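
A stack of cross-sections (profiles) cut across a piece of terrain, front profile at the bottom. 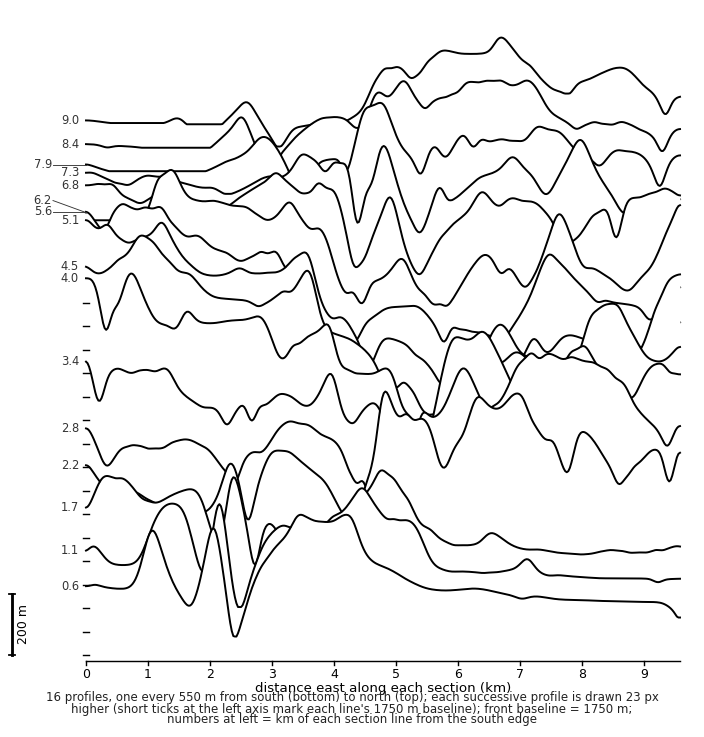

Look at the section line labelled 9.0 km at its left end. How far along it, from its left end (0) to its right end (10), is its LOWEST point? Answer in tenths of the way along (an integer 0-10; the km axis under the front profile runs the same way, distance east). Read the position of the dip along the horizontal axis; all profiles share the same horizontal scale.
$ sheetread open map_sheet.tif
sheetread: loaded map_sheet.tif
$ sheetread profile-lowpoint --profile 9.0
3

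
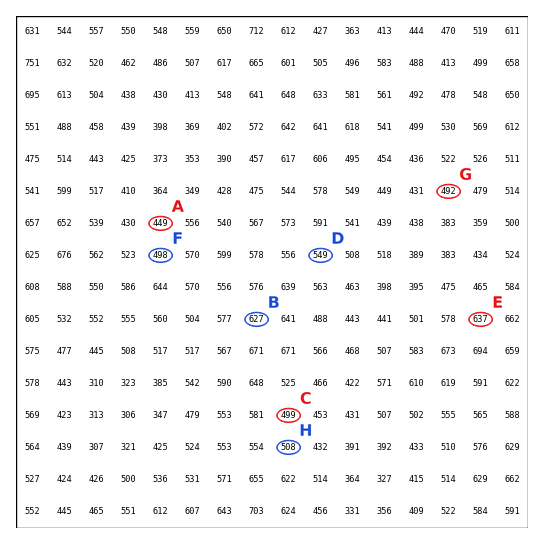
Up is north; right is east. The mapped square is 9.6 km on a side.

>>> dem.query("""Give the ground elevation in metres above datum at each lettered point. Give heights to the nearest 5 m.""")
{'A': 450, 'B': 625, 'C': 500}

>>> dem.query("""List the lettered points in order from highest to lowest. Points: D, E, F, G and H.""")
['E', 'D', 'H', 'F', 'G']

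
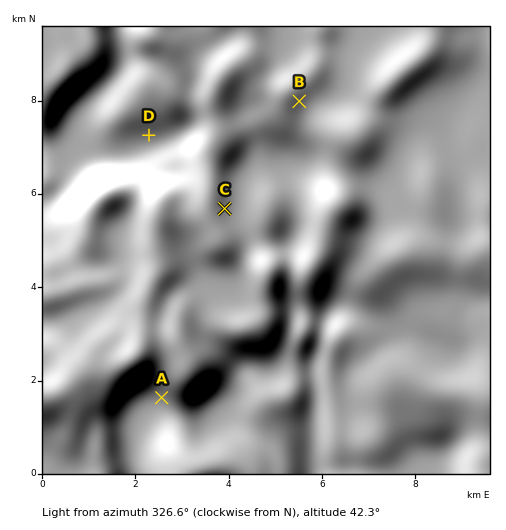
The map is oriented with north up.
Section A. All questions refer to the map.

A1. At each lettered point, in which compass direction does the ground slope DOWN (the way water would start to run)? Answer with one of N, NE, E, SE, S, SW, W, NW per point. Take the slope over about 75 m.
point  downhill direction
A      SW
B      E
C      E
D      S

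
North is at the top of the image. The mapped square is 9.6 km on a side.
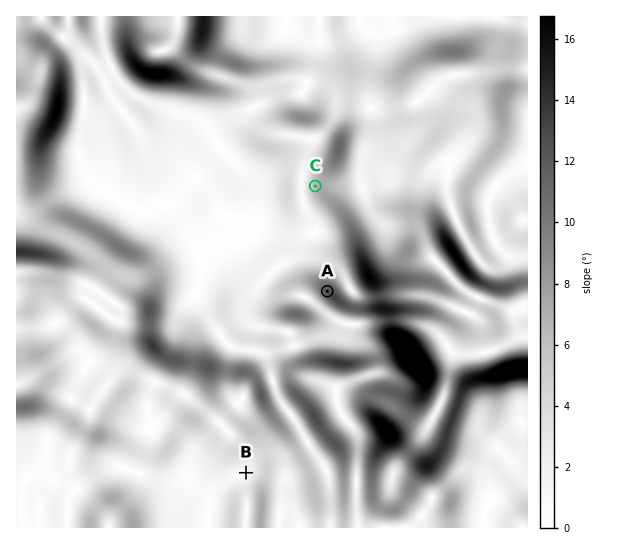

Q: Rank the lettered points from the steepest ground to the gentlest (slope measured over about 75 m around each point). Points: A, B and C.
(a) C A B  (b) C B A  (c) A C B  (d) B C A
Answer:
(c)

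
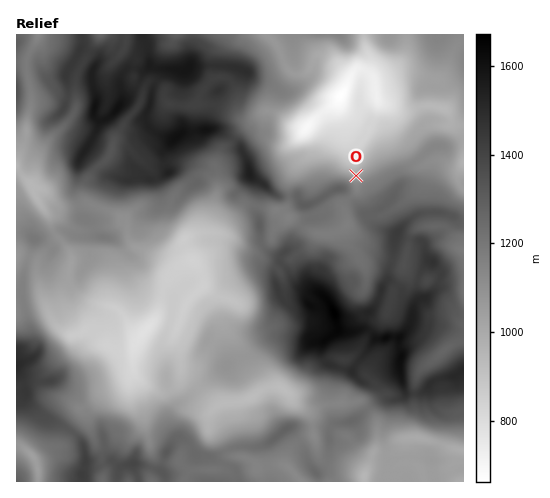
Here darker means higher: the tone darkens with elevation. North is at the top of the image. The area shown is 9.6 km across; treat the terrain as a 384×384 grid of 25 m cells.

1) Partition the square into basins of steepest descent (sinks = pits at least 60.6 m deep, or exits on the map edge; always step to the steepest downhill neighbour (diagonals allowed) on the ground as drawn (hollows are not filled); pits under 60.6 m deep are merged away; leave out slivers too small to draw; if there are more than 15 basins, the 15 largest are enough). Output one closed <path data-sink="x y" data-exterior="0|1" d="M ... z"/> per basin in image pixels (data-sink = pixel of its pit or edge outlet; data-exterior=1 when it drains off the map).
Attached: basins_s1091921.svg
<path data-sink="341 95" data-exterior="0" d="M463 34l-319 0 6 32-6 4-7-2-11 2-6 10 2 14-1 9-11 14-11 5-15 32 22 21 18 5 10-2 21 1 14-7-5-9-1-11 18-19 34-5 19 11 6 6 7 16 2 14 13 9-6 21 5 38 8 9 12 7-1 2 2 3-7 9 0 9 6 15 3 4 6 3 15-4 9 7 14-5 6 10 4 19-16 13 0 10 3 7 3 3 25 7 22-31 23-3 4 17-2 6 0 13 4 17 3 3 13 0 14-13 21-4 9-7 0-53-11-6-18 0-7-5-4-7 12-9 5-16-13-14-4-14-3-3-21-5-2-2 0-3 13-14 14-6 17 0 18 9 4-1z"/><path data-sink="145 331" data-exterior="0" d="M215 128l-32 4-8 6-12 14 1 11 5 9-14 7-21-1-10 2-18-5-23-22-5 11 0 14-4 15 6 14 1 10 12 8 4 11-21 0-16-6-10 6-16 3-9-7-9 1 0 138 8 14 1 15 17 16 20 9 19 16 7 23 11 2 11-5 9 6 14-4 7 1 20 6 4 4 2 8 72 0-1-11-3-3-23-10-15-3-6-11-9-6-7 3 2-5-6-12 1-11 8-9 48-39 22-9 14-14 8-5 10-1 26 4 4 2 10 0 17-11-4-19-6-10-14 5-9-7-15 4-6-3-3-4-6-15 0-9 7-9-2-3 1-2-12-7-8-9-5-38 6-21-13-9-1-11-8-19-6-6z"/><path data-sink="283 389" data-exterior="0" d="M281 336l-7 0-8 4-17 16-19 7-51 41-9 12 0 8 6 14 10 2 13 16 16 2 20-11 28-1 27-19 31 0 8 5 1-3 8-6-5-3-2-13 0-19 5-21-11-6-3-7 0-13-11 1-4-2z"/><path data-sink="32 185" data-exterior="0" d="M83 49l-4 2-13 24-13 5-4-1-14-17-19-4 0 174 9 0 9 7 16-3 10-6 16 6 22-1-5-10-12-8-1-10-6-14 5-32 11-17 10-23-6-5 2-21-4-13 0-10 6-13-7-6z"/><path data-sink="364 477" data-exterior="0" d="M463 370l-8 6-21 4-14 13-13 0-2-2-1 3-7 5-14-1-14 9-11 11-10 4-13 2-6 8 1 14-4 18-10 9 2 8 145 1z"/><path data-sink="33 456" data-exterior="0" d="M25 392l-9 1 0 88 66 1 4-24-5-17-19-16-20-9-17-16z"/><path data-sink="463 250" data-exterior="1" d="M442 212l-17 0-11 4-16 16 0 3 23 7 3 3 4 14 13 14-5 16-12 9 4 7 7 5 18 0 10 5 1-94z"/><path data-sink="101 35" data-exterior="1" d="M143 34l-61 1 0 10-2 4 11 4 7 6-6 13 0 10 4 13-2 21 4 4 12-3 11-14 1-9-2-14 6-10 11-2 7 2 6-4-2-19z"/><path data-sink="301 481" data-exterior="1" d="M290 428l-4 0-23 18-28 1-23 11 22 10 3 3 2 11 79 0 0-5-8-12-8-21z"/><path data-sink="103 481" data-exterior="1" d="M112 461l-13 5-8 0-6-4-3 19 34 1 5-15z"/><path data-sink="152 481" data-exterior="1" d="M134 463l0 6 5 13 26-1 0-4-5-7z"/><path data-sink="129 481" data-exterior="1" d="M133 463l-13 6-3 13 21-1z"/>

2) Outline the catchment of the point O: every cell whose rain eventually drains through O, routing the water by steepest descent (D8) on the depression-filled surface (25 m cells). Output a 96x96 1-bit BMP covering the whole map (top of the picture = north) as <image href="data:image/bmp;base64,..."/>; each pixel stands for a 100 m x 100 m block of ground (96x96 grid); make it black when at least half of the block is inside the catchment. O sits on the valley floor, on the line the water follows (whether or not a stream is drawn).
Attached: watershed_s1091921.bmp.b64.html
<image width="96" height="96" href="data:image/bmp;base64,Qk2+BAAAAAAAAD4AAAAoAAAAYAAAAGAAAAABAAEAAAAAAIAEAAATCwAAEwsAAAIAAAAAAAAA////AAAAAAAAAAAAAAAAAAAAAAAAAAAAAAAAAAAAAAAAAAAAAAAAAAAAAAAAAAAAAAAAAAAAAAAAAAAAAAAAAAAAAAAAAAAAAAAAAAAAAAAAAAAAAAAAAAAAAAAAAAAAAAAAAAAAAAAAAAAAAAAAAAAAAAAAAAAAAAAAAAAAAAAAAAAAAAAAAAAAAAAAAAAAAAAAAAAAAAAAAAAAAAAAAAAAAAAAAAAAAAAAAAAAAAAAAAAAAAAAAAAAAAAAAAAAAAAAAAAAAAAAAAAAAAAAAAAAAAAAAAAAAAAAAAAAAAAAAAAAAAAAAAAAAAAAAAAAAAAAAAAAAAAAAAAAAAAAAAAAAAAAAAAAAAAAAAAAAAAAAAAAAAAAAAAAAAAAAAAAAAAAAAAAAAAAAAAAAAAAAAAAAAAAAAAAAAAAAAAAAAAAAAAAAAAAAAAAAAAAAAAAAAAAAAAAAAAAAAAAAAAAAAAAAAAAAAAAAAAAAAAAAAAAAAAAAAAAAAAAAAAAAAAAAAAAAAAAAAAAAAAAAAAAAAeAAAAAAAAAAAAAAAfgAAAAAAAAAAAAAAfgAAAAAAAAAAAAAA/gAAAAAAAAAAAAAA/wAAAAAAAAAAAAAA/4AAAAAAAAAAAAAB/4AAAAAAAAAAAAAD/8AAAAAAAAAAAAAH/8AAAAAAAAAAAAB//8AAAAAAAAAAAAD//+AAAAAAAAAAAAH///AAAAAAAAAAAAH///AAAAAAAAAAAAP///AAAAAAAAAAAAf///AAAAAAAAAAAAf///gAAAAAAAAAAB////gAAAAAAAAAAD////gAAAAAAAAAAH////gAAAAAAAAAAH////gAAAAAAAAAAP////gAAAAAAAAAAP////gAAAAAAAAAAP///4AAAAAAAAAAAP///wAAAAAAAAAAAP///gAAAAAAAAAAAP///gAAAAAAAAAAAf///AAAAAAAAAAAAf+f+AAAAAAAAAAAAf+H+AAAAAAAAAAAAfAD+AAAAAAAAAAAAcAA+AAAAAAAAAAAAYAAAAAAAAAAAAAAAAAAAAAAAAAAAAAAAAAAAAAAAAAAAAAAAAAAAAAAAAAAAAAAAAAAAAAAAAAAAAAAAAAAAAAAAAAAAAAAAAAAAAAAAAAAAAAAAAAAAAAAAAAAAAAAAAAAAAAAAAAAAAAAAAAAAAAAAAAAAAAAAAAAAAAAAAAAAAAAAAAAAAAAAAAAAAAAAAAAAAAAAAAAAAAAAAAAAAAAAAAAAAAAAAAAAAAAAAAAAAAAAAAAAAAAAAAAAAAAAAAAAAAAAAAAAAAAAAAAAAAAAAAAAAAAAAAAAAAAAAAAAAAAAAAAAAAAAAAAAAAAAAAAAAAAAAAAAAAAAAAAAAAAAAAAAAAAAAAAAAAAAAAAAAAAAAAAAAAAAAAAAAAAAAAAAAAAAAAAAAAAAAAAAAAAAAAAAAAAAAAAAAAAAAAAAAAAAAAAAAAAAAAAAAAAAAAAAAAAAAAAAAAAAAAAAAAAAAAAAAAAAAAAAAAAAAAAAAAAAAAAAAAAAAAAAAAAAAAAAAAAA="/>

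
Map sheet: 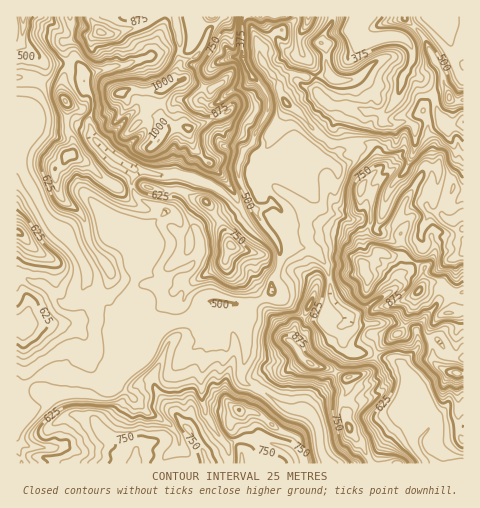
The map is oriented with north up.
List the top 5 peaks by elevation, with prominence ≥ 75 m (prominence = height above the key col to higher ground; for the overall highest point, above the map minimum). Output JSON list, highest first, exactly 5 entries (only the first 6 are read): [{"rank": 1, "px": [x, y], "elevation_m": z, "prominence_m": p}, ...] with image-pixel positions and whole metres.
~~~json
[{"rank": 1, "px": [158, 141], "elevation_m": 1025, "prominence_m": 756}, {"rank": 2, "px": [418, 291], "elevation_m": 1010, "prominence_m": 489}, {"rank": 3, "px": [101, 32], "elevation_m": 984, "prominence_m": 108}, {"rank": 4, "px": [364, 272], "elevation_m": 974, "prominence_m": 95}, {"rank": 5, "px": [311, 363], "elevation_m": 932, "prominence_m": 277}]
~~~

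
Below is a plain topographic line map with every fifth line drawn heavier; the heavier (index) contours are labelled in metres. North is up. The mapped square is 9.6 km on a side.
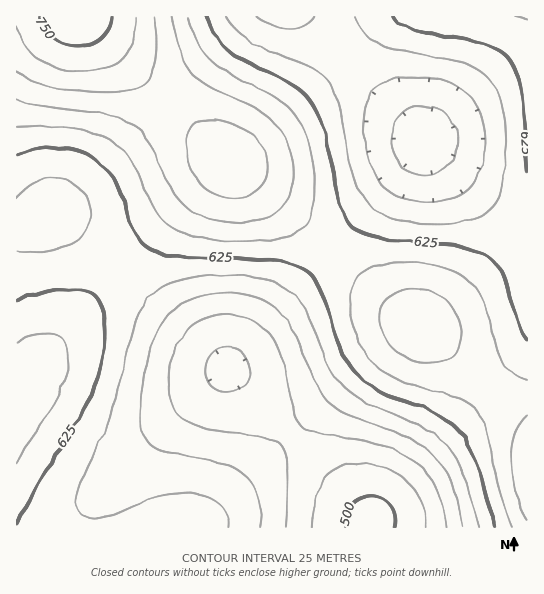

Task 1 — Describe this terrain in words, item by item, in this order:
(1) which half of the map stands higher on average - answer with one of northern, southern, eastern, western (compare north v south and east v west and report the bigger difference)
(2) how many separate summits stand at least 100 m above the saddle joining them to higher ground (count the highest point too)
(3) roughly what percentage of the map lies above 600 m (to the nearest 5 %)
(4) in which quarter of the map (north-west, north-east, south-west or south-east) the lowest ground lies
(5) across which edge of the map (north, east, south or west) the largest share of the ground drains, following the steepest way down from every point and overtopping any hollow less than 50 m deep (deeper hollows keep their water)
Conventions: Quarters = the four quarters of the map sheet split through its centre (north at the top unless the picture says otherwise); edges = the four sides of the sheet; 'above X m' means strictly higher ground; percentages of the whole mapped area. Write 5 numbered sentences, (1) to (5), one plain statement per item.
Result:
(1) The northern half stands higher on average than the southern half.
(2) 1 summit rises at least 100 m above its surroundings.
(3) Ground above 600 m makes up about 60 % of the sheet.
(4) Look to the south-east quarter for the lowest ground.
(5) The largest share of the runoff leaves by the southern edge.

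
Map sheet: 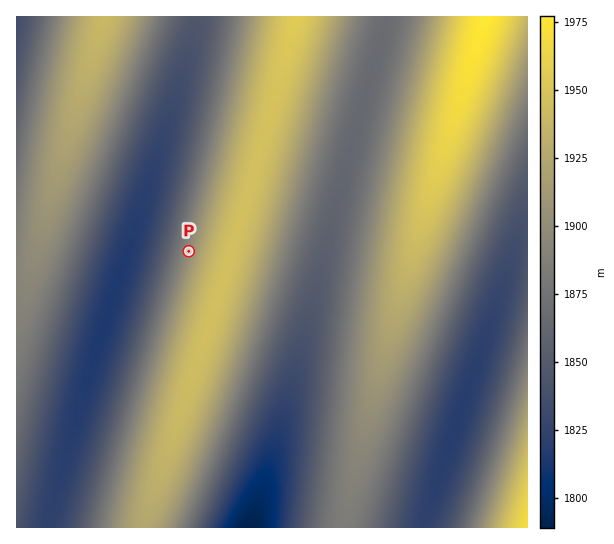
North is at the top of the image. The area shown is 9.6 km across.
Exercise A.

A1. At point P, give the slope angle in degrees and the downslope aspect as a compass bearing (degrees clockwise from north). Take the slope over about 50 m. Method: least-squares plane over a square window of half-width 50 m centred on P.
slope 6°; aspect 286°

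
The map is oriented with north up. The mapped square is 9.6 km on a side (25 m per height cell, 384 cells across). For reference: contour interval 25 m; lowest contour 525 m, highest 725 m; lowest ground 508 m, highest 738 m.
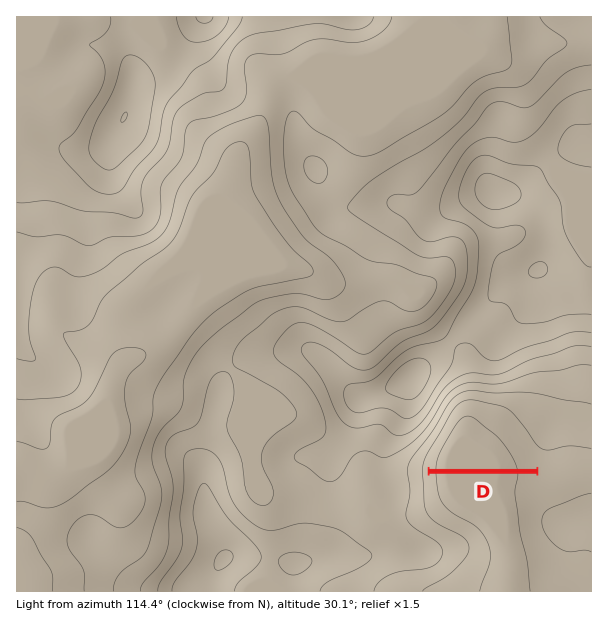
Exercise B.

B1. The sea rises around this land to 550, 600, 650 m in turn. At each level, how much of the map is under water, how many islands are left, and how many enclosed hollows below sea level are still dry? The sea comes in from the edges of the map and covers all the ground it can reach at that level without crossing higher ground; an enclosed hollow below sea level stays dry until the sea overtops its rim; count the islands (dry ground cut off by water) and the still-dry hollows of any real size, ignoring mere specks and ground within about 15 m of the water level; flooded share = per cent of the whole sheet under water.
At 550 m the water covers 16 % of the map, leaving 0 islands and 0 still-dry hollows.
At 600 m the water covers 47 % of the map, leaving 0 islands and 0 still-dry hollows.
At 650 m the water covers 79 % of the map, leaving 0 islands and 0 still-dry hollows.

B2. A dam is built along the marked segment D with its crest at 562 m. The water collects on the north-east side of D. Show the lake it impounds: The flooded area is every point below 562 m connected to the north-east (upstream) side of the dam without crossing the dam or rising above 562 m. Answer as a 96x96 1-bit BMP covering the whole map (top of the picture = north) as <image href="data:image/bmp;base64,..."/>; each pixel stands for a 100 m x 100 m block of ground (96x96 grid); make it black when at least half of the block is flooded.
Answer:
<image width="96" height="96" href="data:image/bmp;base64,Qk2+BAAAAAAAAD4AAAAoAAAAYAAAAGAAAAABAAEAAAAAAIAEAAATCwAAEwsAAAIAAAAAAAAA////AAAAAAAAAAAAAAAAAAAAAAAAAAAAAAAAAAAAAAAAAAAAAAAAAAAAAAAAAAAAAAAAAAAAAAAAAAAAAAAAAAAAAAAAAAAAAAAAAAAAAAAAAAAAAAAAAAAAAAAAAAAAAAAAAAAAAAAAAAAAAAAAAAAAAAAAAAAAAAAAAAAAAAAAAAAAAAAAAAAAAAAAAAAAAAAAAAAAAAAAAAAAAAAAAAAAAAAAAAAAAAAAAAAAAAAAAAAAAAAAAAAAAAAAAAAAAAAAAAAAAAAAAAAAAAAAAAAAAAAAAAAAAAAAAAAAAAAAAAAAAAAAAAAAAAAAAAAAAAAAAAAAAAAAAAAAAAAAAAf//AAAAAAAAAAAAAf//AAAAAAAAAAAAAf/+AAAAAAAAAAAAAP/8AAAAAAAAAAAAAP/8AAAAAAAAAAAAAH/4AAAAAAAAAAAAAH/wAAAAAAAAAAAAAD/wAAAAAAAAAAAAAB/gAAAAAAAAAAAAAB/AAAAAAAAAAAAAAA4AAAAAAAAAAAAAAAAAAAAAAAAAAAAAAAAAAAAAAAAAAAAAAAAAAAAAAAAAAAAAAAAAAAAAAAAAAAAAAAAAAAAAAAAAAAAAAAAAAAAAAAAAAAAAAAAAAAAAAAAAAAAAAAAAAAAAAAAAAAAAAAAAAAAAAAAAAAAAAAAAAAAAAAAAAAAAAAAAAAAAAAAAAAAAAAAAAAAAAAAAAAAAAAAAAAAAAAAAAAAAAAAAAAAAAAAAAAAAAAAAAAAAAAAAAAAAAAAAAAAAAAAAAAAAAAAAAAAAAAAAAAAAAAAAAAAAAAAAAAAAAAAAAAAAAAAAAAAAAAAAAAAAAAAAAAAAAAAAAAAAAAAAAAAAAAAAAAAAAAAAAAAAAAAAAAAAAAAAAAAAAAAAAAAAAAAAAAAAAAAAAAAAAAAAAAAAAAAAAAAAAAAAAAAAAAAAAAAAAAAAAAAAAAAAAAAAAAAAAAAAAAAAAAAAAAAAAAAAAAAAAAAAAAAAAAAAAAAAAAAAAAAAAAAAAAAAAAAAAAAAAAAAAAAAAAAAAAAAAAAAAAAAAAAAAAAAAAAAAAAAAAAAAAAAAAAAAAAAAAAAAAAAAAAAAAAAAAAAAAAAAAAAAAAAAAAAAAAAAAAAAAAAAAAAAAAAAAAAAAAAAAAAAAAAAAAAAAAAAAAAAAAAAAAAAAAAAAAAAAAAAAAAAAAAAAAAAAAAAAAAAAAAAAAAAAAAAAAAAAAAAAAAAAAAAAAAAAAAAAAAAAAAAAAAAAAAAAAAAAAAAAAAAAAAAAAAAAAAAAAAAAAAAAAAAAAAAAAAAAAAAAAAAAAAAAAAAAAAAAAAAAAAAAAAAAAAAAAAAAAAAAAAAAAAAAAAAAAAAAAAAAAAAAAAAAAAAAAAAAAAAAAAAAAAAAAAAAAAAAAAAAAAAAAAAAAAAAAAAAAAAAAAAAAAAAAAAAAAAAAAAAAAAAAAAAAAAAAAAAAAAAAAAAAAAAAAAAAAAAAAAAAAAAAAAAAAAAAAAAAAAAAAAAAAAAAAAAAAAAAAAAAAAAAAAAAAAAAAAAAAAA="/>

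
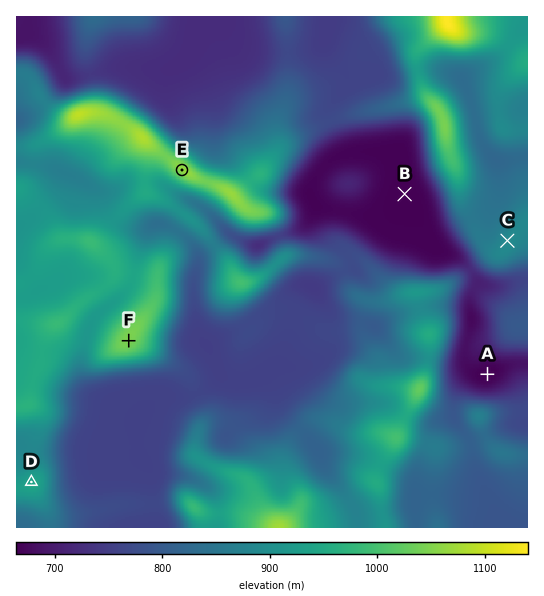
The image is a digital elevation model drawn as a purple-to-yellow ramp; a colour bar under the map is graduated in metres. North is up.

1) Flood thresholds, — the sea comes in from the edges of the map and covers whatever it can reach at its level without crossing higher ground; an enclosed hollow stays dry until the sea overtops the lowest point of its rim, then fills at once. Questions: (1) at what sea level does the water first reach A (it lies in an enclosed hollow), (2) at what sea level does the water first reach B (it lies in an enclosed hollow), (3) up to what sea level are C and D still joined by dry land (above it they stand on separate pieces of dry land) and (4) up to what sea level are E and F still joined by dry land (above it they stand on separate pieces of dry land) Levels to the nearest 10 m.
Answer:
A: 690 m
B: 720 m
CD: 770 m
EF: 910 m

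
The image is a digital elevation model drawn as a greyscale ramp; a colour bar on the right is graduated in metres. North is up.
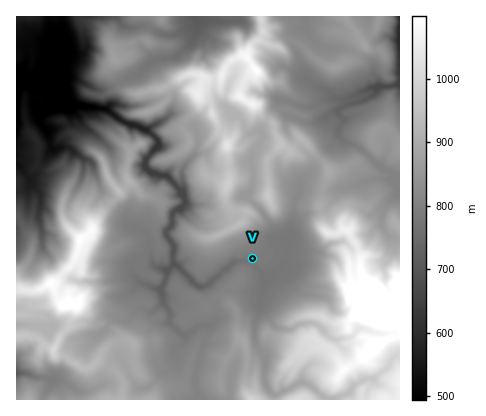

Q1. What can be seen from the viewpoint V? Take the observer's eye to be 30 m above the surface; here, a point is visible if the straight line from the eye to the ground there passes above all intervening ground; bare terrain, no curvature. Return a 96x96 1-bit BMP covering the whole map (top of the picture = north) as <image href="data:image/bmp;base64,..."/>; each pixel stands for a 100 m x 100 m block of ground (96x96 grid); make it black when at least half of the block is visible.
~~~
<image width="96" height="96" href="data:image/bmp;base64,Qk2+BAAAAAAAAD4AAAAoAAAAYAAAAGAAAAABAAEAAAAAAIAEAAATCwAAEwsAAAIAAAAAAAAA////AAAAAAAAAAA/+AAAPgAAAAAAAAAz+AAAfgAAAAAAAAAQ+AAAfAAAAAAAAAAAeAAAfAAAAAAAAAAAeAAAOAAAAAAAAAAA8AAAOEAAAAAAAAAB8AAAOEAAAAAAAAAD8AAAGEAAAAAAAQAD6AAAGGAAAAAAAwADyAAAGHAAAAAAJggD2AAAGDgAAAAAfgQDmAAAODwAAAAAfgADnAAAODwAAAAAPwIDnAAAOD4AAAAAP4EHnAAAeD4AAAAAH8Af/AAA+H8AAAAAHCA//AAB/P/gAAAABgh/+AAB/8EAIAAAB///8AAD/4AAYAAAA///4AAB//gB4AAAAD//8AAB//4B8AAAAP//gAAB///4/AAAAf//AAAB///4/AAAAf/8QAAD///97AAAAf//4AMH/////AAAAP//wAcP////+AAABP//gB/4f////gAAB///AHw4H////wAAf//4AOAcH///8QAAf//wAIEP////8AAAIP/AAAOP////sAAAAP+AAAPh////oAAAAP+AAAHx////IAAAAP8AAAD9////YAAAAP4AAAD/////YAAAAfwAAAD/////4AAAAfwAAAD/////4AAAAfwAAAD/////wAAAAPwAAAD/////wAAAAPwAAAD/////+AAAAPwAAAB//f//MAAAABwAAAAf///8AAAAABwAAAAH///4AAAAABwAAAAB///wAAAAABwAAAAAff/wAAAAAAgAAAAAGf/gAAAAAAAAAAAAIc/wAAAAAAAAAAAAA4fwAAAAAAAAAAAAAwPwAAAAAAAAAAAAAwJgAAAAAAAAAAAABgBgAAAAAAAAAAAAAABwAAAAAAAAAAAAAABwAAAAAAAAAAAAAAB4AAAAAAAAAAAAAAA8AAAAAAAAAAAAAAAeAAAAAAAAAAAAAAAcAAAAAAAAAAAAAAAMAAAAAAAAAAAAAAAIAAAAAAAAAAAAAAAAAAAAAAAAAAAAAAAAAAAAAAAAAAAAAAAAAAAAAAAAAAAAAAAAAAAAAAAAAAAAAAAAAAAAAAAAAAAAAAAAAAAAAAAAAAAAAAAAAAAAAAAAAAAAAAAAAAAAAAAAAAAAAAAAAAAAAAAAAAAAAAAAAAAAAAAAAAAAAAAAAAAAAAAAAAAAAAAAAAAAAAAAAAAAAAAAAAAAAAAAAAAAAAAAAAAAAAAAAAAAAAAAAAAAAAAAAAAAAAAAAAAAAAAAAAAAAAAAAAAAAAAAAAAAAAAAAAAAAAAAAAAAAAAAAAAAAAAAAAAAAAAAAAAAAAAAAAAAAAAAAAAAAAAAAAAAAAAAAAAAAAAAAAAAAAAAAAAAAAAAAAAAAAAAAAAAAAAAAAAAAAAAAAAAAAAAAAAAAAAAAAAAAAAAAAAAAAAAAAAAAAAAAAAAAAAAAAAAAAAAAAAAAAAAAAAAAAAAAAAAAAAAAAAAAAAAAAAAAAAAAAAAAAAAAAAAAAAAAAAAAAAAAAAAAAAAAAAAAAAAAAAAAAAAAAAAAAAAAAAAAAAAAAAAAAAAAAAAAAAAAAAAAAAAAAAAAAAAAAA="/>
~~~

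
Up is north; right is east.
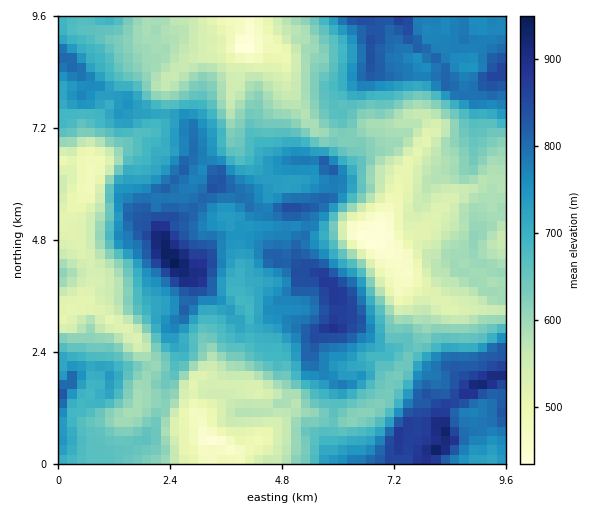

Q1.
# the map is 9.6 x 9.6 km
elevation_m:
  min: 425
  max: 960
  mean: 670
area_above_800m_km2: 13.2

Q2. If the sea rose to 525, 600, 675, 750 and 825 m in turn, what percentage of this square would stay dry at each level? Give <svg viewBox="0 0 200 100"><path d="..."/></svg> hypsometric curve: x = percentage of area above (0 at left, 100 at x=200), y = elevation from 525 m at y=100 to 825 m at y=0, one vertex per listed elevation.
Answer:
<svg viewBox="0 0 200 100"><path d="M179 100l-41-25-42-25-38-25-40-25"/></svg>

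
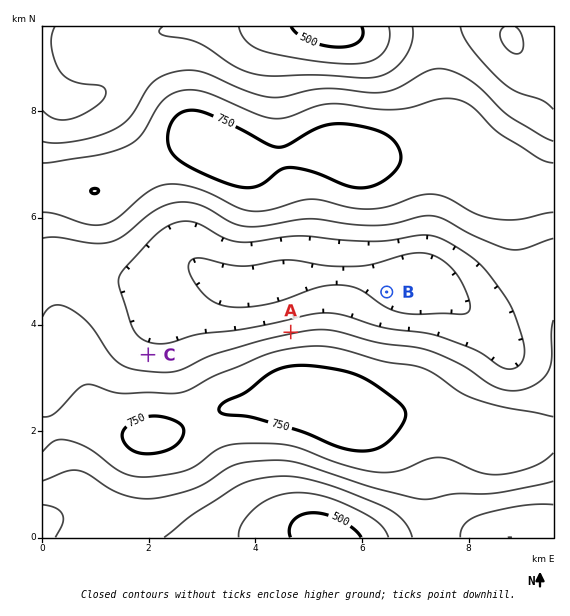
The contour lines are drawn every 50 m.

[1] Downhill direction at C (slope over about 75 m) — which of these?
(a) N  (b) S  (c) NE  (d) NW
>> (a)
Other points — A N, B NE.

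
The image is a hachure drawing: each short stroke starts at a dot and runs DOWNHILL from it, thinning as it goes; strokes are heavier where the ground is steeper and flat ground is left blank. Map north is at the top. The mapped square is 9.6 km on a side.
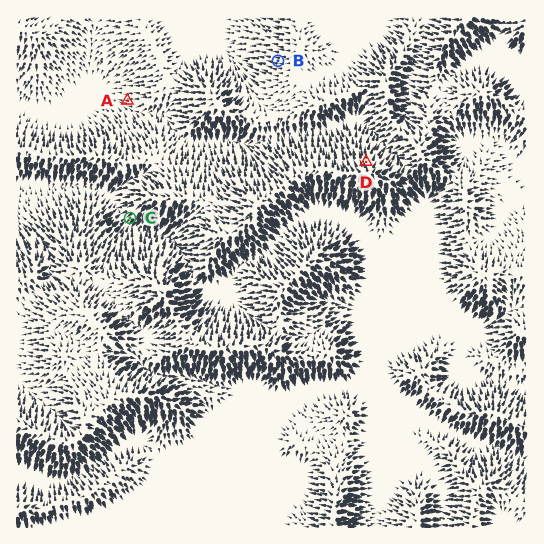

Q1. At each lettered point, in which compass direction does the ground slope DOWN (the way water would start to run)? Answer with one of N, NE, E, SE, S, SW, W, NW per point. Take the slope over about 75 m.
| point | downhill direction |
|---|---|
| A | W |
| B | W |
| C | SW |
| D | N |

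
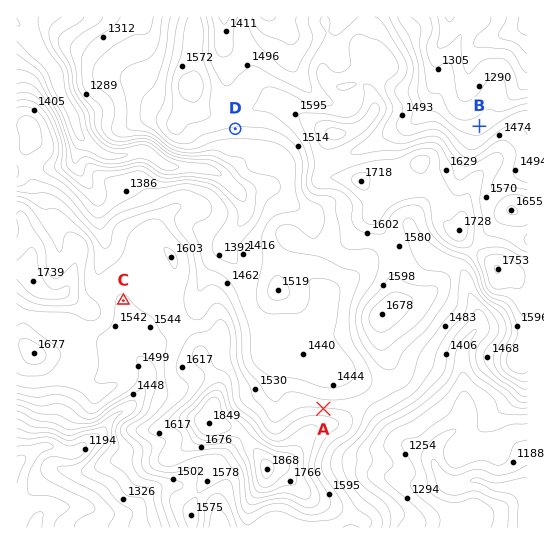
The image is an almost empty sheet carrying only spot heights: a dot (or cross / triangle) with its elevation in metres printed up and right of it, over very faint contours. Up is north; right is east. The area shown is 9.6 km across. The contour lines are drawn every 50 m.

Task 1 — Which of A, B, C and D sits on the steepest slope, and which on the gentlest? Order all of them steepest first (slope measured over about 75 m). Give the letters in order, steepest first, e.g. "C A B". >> A D B C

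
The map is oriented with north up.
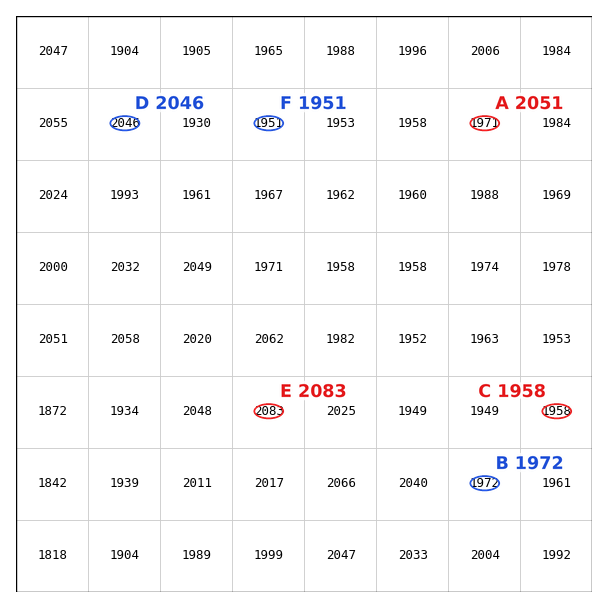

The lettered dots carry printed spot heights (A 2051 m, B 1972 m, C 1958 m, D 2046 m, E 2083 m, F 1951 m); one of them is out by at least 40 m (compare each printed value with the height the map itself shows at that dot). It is A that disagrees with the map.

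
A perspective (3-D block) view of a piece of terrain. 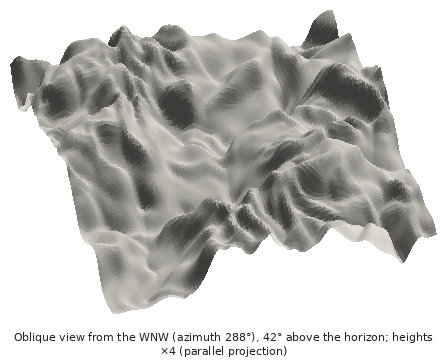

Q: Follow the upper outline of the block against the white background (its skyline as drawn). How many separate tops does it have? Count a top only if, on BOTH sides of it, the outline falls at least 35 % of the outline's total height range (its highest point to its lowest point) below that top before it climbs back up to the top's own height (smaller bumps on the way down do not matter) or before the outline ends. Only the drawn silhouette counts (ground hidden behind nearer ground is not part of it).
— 0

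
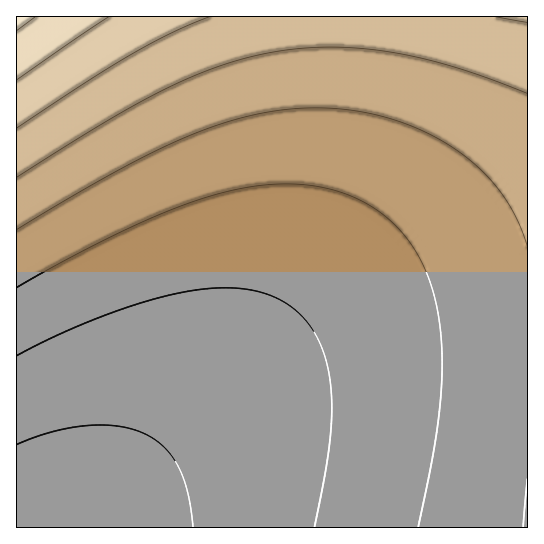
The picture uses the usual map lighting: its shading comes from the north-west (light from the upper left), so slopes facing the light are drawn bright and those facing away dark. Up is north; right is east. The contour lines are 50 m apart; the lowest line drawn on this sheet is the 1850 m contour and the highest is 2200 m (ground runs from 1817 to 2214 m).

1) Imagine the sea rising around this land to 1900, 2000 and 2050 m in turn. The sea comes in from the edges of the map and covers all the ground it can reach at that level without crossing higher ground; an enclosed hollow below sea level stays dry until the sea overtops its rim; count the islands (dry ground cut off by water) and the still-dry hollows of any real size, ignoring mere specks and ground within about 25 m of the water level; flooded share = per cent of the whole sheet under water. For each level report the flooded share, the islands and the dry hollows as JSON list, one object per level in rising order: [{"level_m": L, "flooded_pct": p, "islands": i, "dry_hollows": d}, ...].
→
[{"level_m": 1900, "flooded_pct": 26, "islands": 0, "dry_hollows": 0}, {"level_m": 2000, "flooded_pct": 74, "islands": 0, "dry_hollows": 0}, {"level_m": 2050, "flooded_pct": 87, "islands": 0, "dry_hollows": 0}]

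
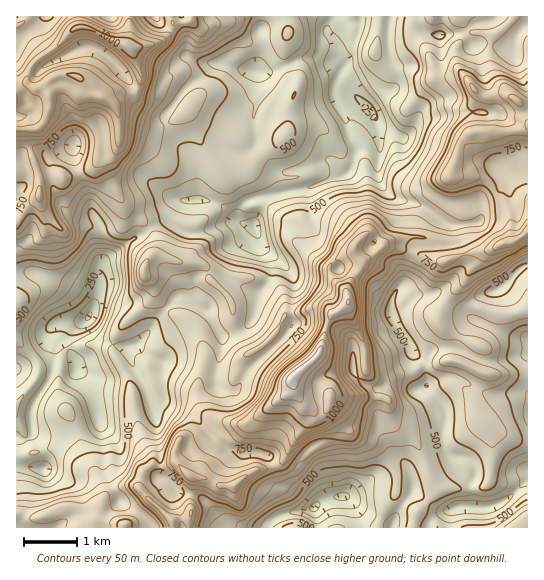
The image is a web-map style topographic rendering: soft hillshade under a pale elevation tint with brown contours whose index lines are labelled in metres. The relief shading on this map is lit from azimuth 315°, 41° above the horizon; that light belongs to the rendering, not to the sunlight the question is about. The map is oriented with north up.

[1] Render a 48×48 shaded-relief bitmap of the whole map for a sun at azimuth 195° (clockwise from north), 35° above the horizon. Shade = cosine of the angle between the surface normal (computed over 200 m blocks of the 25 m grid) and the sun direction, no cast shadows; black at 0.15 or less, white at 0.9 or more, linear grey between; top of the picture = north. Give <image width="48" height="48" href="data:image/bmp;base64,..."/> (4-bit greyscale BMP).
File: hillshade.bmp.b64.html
<image width="48" height="48" href="data:image/bmp;base64,Qk32BAAAAAAAAHYAAAAoAAAAMAAAADAAAAABAAQAAAAAAIAEAAATCwAAEwsAABAAAAAAAAAAAAAAABEREQAiIiIAMzMzAERERABVVVUAZmZmAHd3dwCIiIgAmZmZAKqqqgC7u7sAzMzMAN3d3QDu7u4A////AJibqHiDFt5nh6vdzJMAIzRoq5mVMhERJmVXh3hzSutGZr79u7lUVDR5q5iHdlVTJCIRI1ZnrbRFWu/qrNyql2eZmoaavLzJUkMRI1VZu1WLzuypq8y7zMy5mYiqu7zLhEIkaIZWZ3jOy4ZYq8y7zd7KmZqod4mphlaImYdlRXrbZVQ0eb2rze7cuZuXZ5mYiYq7l2VVZFenVVZlSLy73u7cuquGeauZq3eah1M1hjNXZmiszczc3u7Kq7p3m7uaupaJmFNHljMlZ4re7cvd7uyYq6h3mrqZh5iqqFV5lkUiV5mqzNzO7cmIqpd4iamIZYmal1eal2hEZ3UjjN3LvLl5unZomZh3ZnqIdVmpl4mIdTIhKM3JipiJqERoqph3eGqGQ2mZhpmZdkZ1NJynh2RIdUZ6uoiZiGiWRHiZd5iHd3iYZFmYdBBpZXmruqvKmYiWZom7eIeHeIiZdBJpliS4ZYm8zLqHZ7lmearKeImYiIeKlRAHpkilVWequYdlVsdGeaqoiIqqmHZmiEABdVmURWmph4mHd4VmZleKqZmql2dkR4MhJGyBNIu7qYZniIiHZCNqu6qqhnmWRYdUOL1SRau7l2V5q5qqmGRXm8updoqYdnmZe9szSKqpd4marIq8u7lmisuHeJqIh2d4dqckeZh3iah2eWiru7t2nMuYmrp3h2MjM3MmqZiIm7dVZ1aJqZqXndqqq7domFNEVjFIqqvMvMu5h3eaqZmqm7iruoZmZTSIhySbu83u3M3dp7zdypq6l4mqqEMhAkmpZoiqrO7czL3tyt7ty6zblWd2ZCERJZy4NJp3rMuneJrd3N3d263upUQyIjVVabuXVFZ4iIh2RFV7zcvNppzeuWMjRVZnirmHhkNmI1VTREMzWqzKRYnMunVXd3d5uph3h1MiAkQ0eHZmVY21WIvcqHZlVnm7ymVVZlMAAjV6upmYd4uWqr3bh2Znd5vLuFMzQyEAA2msy6u4iKh4ut7JZWiqqru7qYdmQgAAOJq+/t2od7hpqd3JZpq6q7qaqqqZdTIzaHis3Mt3h6lnRry6maqpqpiJmaqZiIdlZlZmiYd4iKhlNXqsqqmImYiIirupiah3ZURUaHiqqcq4eImsmJiJmYiYirupmod3dUVmWKvMu93arLqqd4iaqYiIiZmYmWd3iJdmVqq7zaq7zuq6Z3iaqZiImYiIhldmm8p2VFVWm4ebvtzaaImZqZiIiIh3ZGdovMuYhVRXmZqZvd7YeYmYiZmIiIiHVHeLyZu7qKu7uKupu7uFeYiYeIiHd4iHZni9uIvcqsqbcohoqpZDaoeZhmZlVnd2V4rMqqrLvJNEAEdUVUMku2eIdUVWeIdVV4rMuqipmRJAAlaFMSNb6mmXeIiKqql1aKq7maqWdBRBNXWJllfO2JqpvcururqYeaqZibt1VEZmiJZHzN7aZFeb7szKmaqXeKp4ialVZ4mJmJdUbMkxMQGM26u5iph2eal4iZiKqpmImJhkJmAAQAKcx4qpqpdmmZmImJnN24dnqA=="/>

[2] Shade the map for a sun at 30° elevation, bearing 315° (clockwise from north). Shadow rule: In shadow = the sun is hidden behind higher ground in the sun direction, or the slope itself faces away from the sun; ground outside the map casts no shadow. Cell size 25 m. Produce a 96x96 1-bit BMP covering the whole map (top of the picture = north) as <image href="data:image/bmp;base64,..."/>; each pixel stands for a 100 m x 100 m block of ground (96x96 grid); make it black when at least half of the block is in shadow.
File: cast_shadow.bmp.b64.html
<image width="96" height="96" href="data:image/bmp;base64,Qk2+BAAAAAAAAD4AAAAoAAAAYAAAAGAAAAABAAEAAAAAAIAEAAATCwAAEwsAAAIAAAAAAAAA////AAAAAAAAAAAAcA4AAAAAAAAAAAAAcB8AAAAAAAAAAAAAYD/AAAAAAAAAAAAAAD/+AAAAAAAAAAAAADn/AAAA4AAAAAAAADg/gAAAYAAAAAAAADwPgAAAAAAAAAAAAD4HwAAAAAAAAAAAAD8HgAAAAAAAAAAAAB8HgAAAAAAAAAAAAAIHwAAAAAAAAAAAAAAb4AAAAAAAAAAAAAAf4AAAAAAAAAAAAAAf4AAAAAAAAAAAAAAP+AAAAAAAAAAAAAAP+YAAAAAAAAAAAAAH8AAAAAAAAAAAAAAD+IAAAAAAAAAAAAAB+AAAAAAAAAAAAAAAfAAAAAAAAAAAAAAAPAAAAAAAAAAAAAAAHAAAAAAAAAAAAAAACOAAAAAAAAAAAAAAAOAAAAAAAAAAAAAAAAAAAAAAAAAAAAAAAAAAAAAAAAAAAAAAAAAAAAAAAAAAAAAAAAAAAAAAAAAAAAABAAAAAAAAAAAAAAABxgAAAAAAAAAAAAAA/gAAAAAAAAAAAAAAfgAAAAAAAAAAAAAAPgAAAAAAAAAAAAAADAAAAAAAAAAAAAAAAAAAAAAAAAAAAAAAADgAAAAAAAAAAAAAAHgAAAAAAAAAAAAAEPgAAAB4AAAAAAAAGPgAAAB4AAAAAAAAAfgAAAA4AAAAAAAAAfgAAAAAAAAAAAAAAfgAAAAAAAAAAAAAAfwAAAAAAAAAAAAAAP4ABgAAAAAAAAAAAP4AD8AAAAAAAAAAAP8AB/AAAAAAAAAAAP8AA/gAAAAAAAAAAHsAAf4AAAAAAAAAADAAQH8AAgAAAAAAAAcAAD8AHgAAAAAAAA8AAH8APgAAAAAAAA4AAD8APAAAAAAAAAAAAA8AOAAAAAAAAAAAAAMAMAAAAAAAAAAAAAEAAAAAAAAAAAAAAAAAAAAAAAAAAAAAAAAAAAAAAAAAAAAAAAAAAAAAAAAAAAAAAAAAAAAAAAAAAAAAAAAAAAAAAAAAAAAAAAAAAAAAAAAAAAAAAAAAAAAAAAAAAAAAEAAAAAAAAAAAAAAAMAAAAAAAAAAAAAAAAAAAAAAAAAAAAAAAAAAAAB8AAAAAAAAAAAAAAB8AAAAAAAAAAAAAAB+AAAAAAAAAAAAAAB+AAAAAAAAAAAAAAA8AAAAAAAAAAAADgA8AAAAAAAAAAAAHwAcAAAAAAAAAAAAP4AcAAAAAAAAAAAAH4AMAAAAAAAAAAAAD4AMAAAAAAAAAAAAAgAHgAAAAAAAAAAAAAAHgAAAAAAAAAAAAAAHgAAAAAAAAAAAAAAHwAAAAAAAAAAAAAAHwAAAAAAAAAAAAAAHwAAAAAAAAAAAAAAHwAAAAAAAAAAAAAADwAAAAAAAAAAAAAADwAAAAAAAAAAAAAAD8AAAAAAAAAAAYAAD+AAAAAAAAAAAOAAD/AAAAAAAAAAADgAD/AAAAAAAAAAAB4AD/CAAAAAAAAAAA+AA/GAAAAAAAAAAAfAAHAAAAAAAAAAAAOAADAAAAAAAAAAAAAAAAAAAAAAAAAAAAAAAAAAAAAAAAAAAAAAAAAAAAAAAAAAA="/>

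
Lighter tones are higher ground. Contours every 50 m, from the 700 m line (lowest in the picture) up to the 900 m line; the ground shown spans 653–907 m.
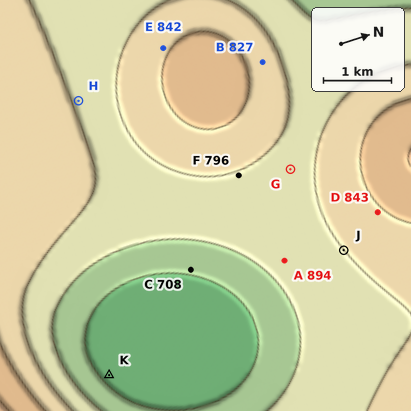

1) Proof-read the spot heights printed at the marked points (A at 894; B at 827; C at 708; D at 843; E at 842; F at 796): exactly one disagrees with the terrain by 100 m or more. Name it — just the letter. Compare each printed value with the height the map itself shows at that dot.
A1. A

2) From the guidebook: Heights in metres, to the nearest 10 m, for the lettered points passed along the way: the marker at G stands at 790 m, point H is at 800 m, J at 800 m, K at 690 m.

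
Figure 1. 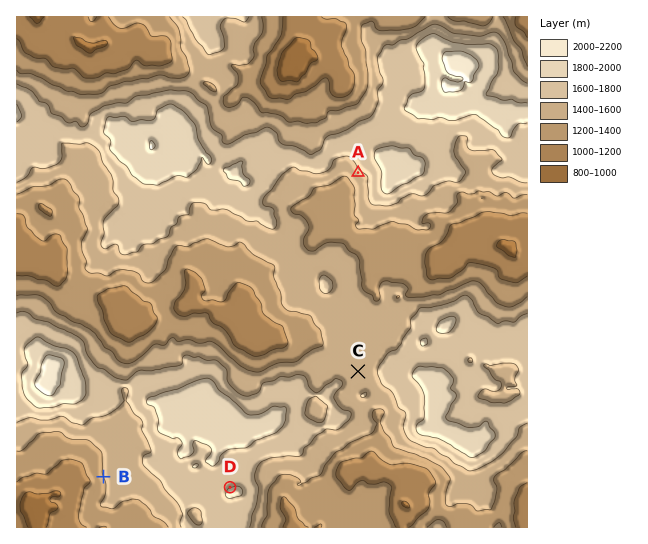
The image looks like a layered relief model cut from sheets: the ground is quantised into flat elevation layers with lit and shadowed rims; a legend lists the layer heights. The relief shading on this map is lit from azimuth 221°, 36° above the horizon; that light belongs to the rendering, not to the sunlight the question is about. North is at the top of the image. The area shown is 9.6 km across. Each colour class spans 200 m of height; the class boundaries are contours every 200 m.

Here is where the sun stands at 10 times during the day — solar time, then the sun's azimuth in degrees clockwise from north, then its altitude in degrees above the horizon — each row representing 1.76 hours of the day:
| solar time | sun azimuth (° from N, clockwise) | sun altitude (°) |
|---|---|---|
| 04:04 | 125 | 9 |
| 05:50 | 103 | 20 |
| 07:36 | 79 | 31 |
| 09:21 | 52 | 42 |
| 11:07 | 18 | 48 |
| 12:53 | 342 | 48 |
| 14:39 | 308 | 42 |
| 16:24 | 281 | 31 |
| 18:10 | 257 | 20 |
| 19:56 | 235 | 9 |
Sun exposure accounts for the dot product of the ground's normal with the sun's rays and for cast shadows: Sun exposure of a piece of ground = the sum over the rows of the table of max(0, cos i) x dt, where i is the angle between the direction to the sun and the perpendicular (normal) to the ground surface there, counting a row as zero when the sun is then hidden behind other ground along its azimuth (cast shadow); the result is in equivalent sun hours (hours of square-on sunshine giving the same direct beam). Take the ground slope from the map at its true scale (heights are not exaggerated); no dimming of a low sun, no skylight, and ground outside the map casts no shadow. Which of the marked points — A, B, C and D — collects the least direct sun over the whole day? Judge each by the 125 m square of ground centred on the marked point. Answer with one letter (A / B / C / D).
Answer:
A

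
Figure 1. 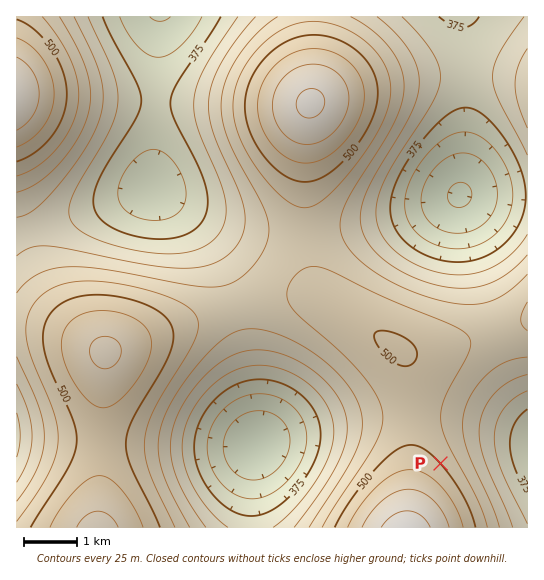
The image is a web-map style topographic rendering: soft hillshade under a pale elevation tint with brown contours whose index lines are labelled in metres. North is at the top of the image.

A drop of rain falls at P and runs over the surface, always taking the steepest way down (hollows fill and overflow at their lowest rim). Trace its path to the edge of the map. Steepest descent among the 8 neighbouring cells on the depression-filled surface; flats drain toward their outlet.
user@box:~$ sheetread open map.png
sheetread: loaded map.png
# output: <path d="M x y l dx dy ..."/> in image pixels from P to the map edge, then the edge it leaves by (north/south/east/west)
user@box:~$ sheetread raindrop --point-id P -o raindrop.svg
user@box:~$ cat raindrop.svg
<path d="M441 463l16-16 70 0"/>
exit: east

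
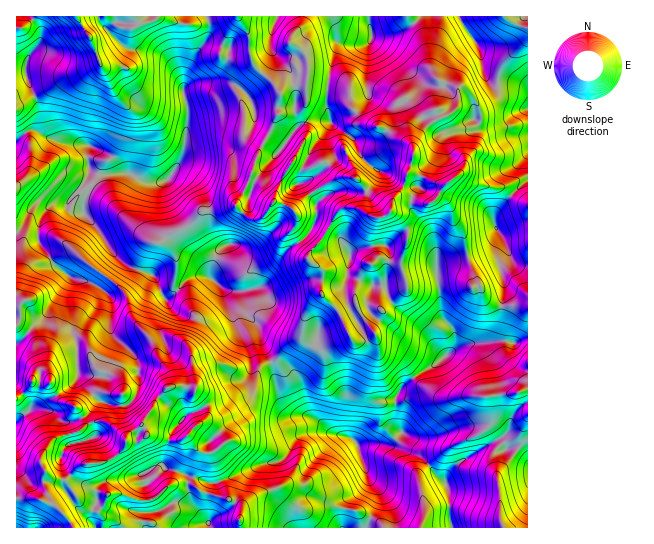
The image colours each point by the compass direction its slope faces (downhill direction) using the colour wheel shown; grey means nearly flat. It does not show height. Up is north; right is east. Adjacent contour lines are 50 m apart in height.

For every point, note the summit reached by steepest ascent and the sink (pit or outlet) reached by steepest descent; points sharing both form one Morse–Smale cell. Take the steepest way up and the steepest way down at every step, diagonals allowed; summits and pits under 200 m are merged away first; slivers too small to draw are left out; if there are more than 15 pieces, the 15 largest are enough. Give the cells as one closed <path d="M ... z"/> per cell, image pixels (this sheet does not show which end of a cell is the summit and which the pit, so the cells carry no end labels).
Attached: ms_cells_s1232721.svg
<path d="M409 147l-14 0-13 5-8 5-19 22-16-4-16-14-16 8-16-5-8 13-8 24 12 4 8 6 2 10-4 10 6 11 9 11 0 6 15 11 0 11-2 13-8 7-8 14-4 20-29 27 5 29 4 11 10 11 18 3 9 4 12 12 23 7 6 8 9 32-3 7-17 15-3 5-2 22 184 0 1-222-26 1-17-8-16-36-6-32-10-12-5-17-9-7 6-10-37-12 5-15 0-8z"/><path d="M505 16l-203 0-1 9-8 9-2 8 14 12 3 7-1 42-8 8-20 2-3 4-4 12-13 22-8 26 13 10 10 14 9-24 8-13 16 5 16-8 16 14 16 4 17-20 10-7 13-5 17 0-12-28-3-10 2-9 6-1 4 4 6 12-6 12 1 9 5-13 14-11 10-5 3-26 13 6 3 5 1-3 4 0 13 13 5 13-1 7-10 6-13 1-8-4-4-9-11 4-10 9-9 13-3 7 1 9-5 15 37 12-6 10 9 7 5 17 10 12 6 32 16 36 17 8 25-2 1-276-15-6z"/><path d="M18 325l-2 1 0 172 23 1 16 6 19 23 268 0 6-27 19-18 0-12-8-24-6-8-20-6-15-13-9-4-15-1-10-9-7-15-6-30-12 8-9 24-17 10-12 13-16 5 3-6 0-5-1-4-12-12 0-6-13-3-13 2-10 10-16 26-17 16-5-14 0-30-24-3-18 15-5 0-12-6-10-12-3-12-8-11-8-28z"/><path d="M237 16l-12 0-17 5 1 13-14 21-11 26-1 9 5 19 0 12-5 34-14 23-8 5-14 0-14-8-12-3-11-16-17-9-10-3-16 0-22-8-4-5-1-21-12-28-1-8-2-3-8 0-1 160 7-5 11-21 4-2 7 2 22-1 20-27 4 10-7 14 0 13 15 16 20 30 12 8 23 8 11 23 6-3 18-17 6-3 11 0 19 13 14 3 5 18 13 15 7 24 9 12 28-26 4-20 8-14 8-7 2-24-15-11 0-6-9-11-6-11 4-14-6-9-17-7-13 18-10 0-15-12 12-22 11-32-15-15 0-29-7-15 3-8 15-16 0-4-5-9-13 3-12-3-5-3 4-13 13-22z"/><path d="M87 177l-20 27-22 1-7-2-4 2-11 21-7 7 0 73 4 0 0 13-4 6 17 13 8 28 8 11 3 12 10 12 12 6 5 0 18-15 24 3 0 30 5 14 17-16 16-26 10-10 13-2 13 3 0 6 12 12 1 4-3 9 16-3 12-13 18-10 8-24 12-7-10-20-4-17-13-15-4-17-15-4-19-13-11 0-6 3-18 17-6 3-9-21-10-6-15-4-12-8-20-30-15-16 0-13 7-14z"/><path d="M158 16l-4 4-8 3-7 0-5-7-97 0-12 11-9 2 0 41 9 1 2 3 1 8 12 28 3 24 19 9 31 4 17 9 11 16 12 3 14 8 14 0 6-3 13-18 5-19 3-22 0-12-5-19 2-16 10-19 14-21 0-12-2-2-9 4-17 0z"/><path d="M301 16l-63 0-17 31-1 7 2 2 15 4 13-3 5 9 0 4-15 16-3 8 7 15 0 29 14 13 5-5 16-33 20-2 8-8 1-42-3-7-14-12 2-8 8-9z"/><path d="M31 497l-15 2 1 29 56-1-18-22z"/><path d="M251 177l-15 30 15 12 10 0 11-14 1-7-16-18z"/><path d="M206 16l-47 1 22 7 17 0 9-3 1-3z"/><path d="M527 16l-22 1 8 6 14 5z"/><path d="M35 16l-18 0-1 11 9 0z"/><path d="M155 16l-20 1 4 6 7 0 8-3z"/>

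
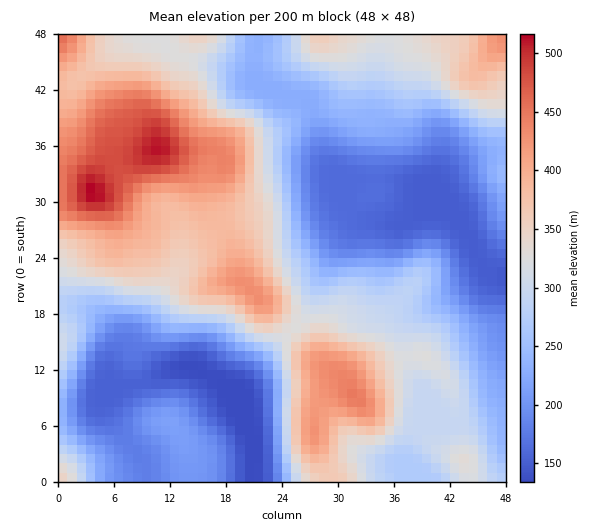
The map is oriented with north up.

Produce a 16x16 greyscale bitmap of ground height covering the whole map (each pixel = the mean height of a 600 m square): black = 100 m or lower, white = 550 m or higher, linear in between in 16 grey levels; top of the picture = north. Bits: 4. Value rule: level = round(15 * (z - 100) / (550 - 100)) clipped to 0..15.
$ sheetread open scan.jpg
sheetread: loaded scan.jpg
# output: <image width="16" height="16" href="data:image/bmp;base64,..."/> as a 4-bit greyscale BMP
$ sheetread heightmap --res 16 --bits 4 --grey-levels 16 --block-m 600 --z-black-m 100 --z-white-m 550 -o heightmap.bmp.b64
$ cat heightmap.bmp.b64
<image width="16" height="16" href="data:image/bmp;base64,Qk32AAAAAAAAAHYAAAAoAAAAEAAAABAAAAABAAQAAAAAAIAAAAATCwAAEwsAABAAAAAAAAAAAAAAABEREQAiIiIAMzMzAERERABVVVUAZmZmAHd3dwCIiIgAmZmZAKqqqgC7u7sAzMzMAN3d3QDu7u4A////AHQzMyJ5hmZ2UzNDEoqHZ3UyIzITm7p2ZUIiIROLuXdkUiIiNZuod1RkNFV4iHdmQ2VniaqGdmUyiJiKuWVVVSKaqZmoUzIzIry6mphSIiIjzcu7p0IiIiTN3cunQiMiNLzdy5dDRENFq8yoZURVVXiZqYdUVmZ3mbmIh1V4h4ia"/>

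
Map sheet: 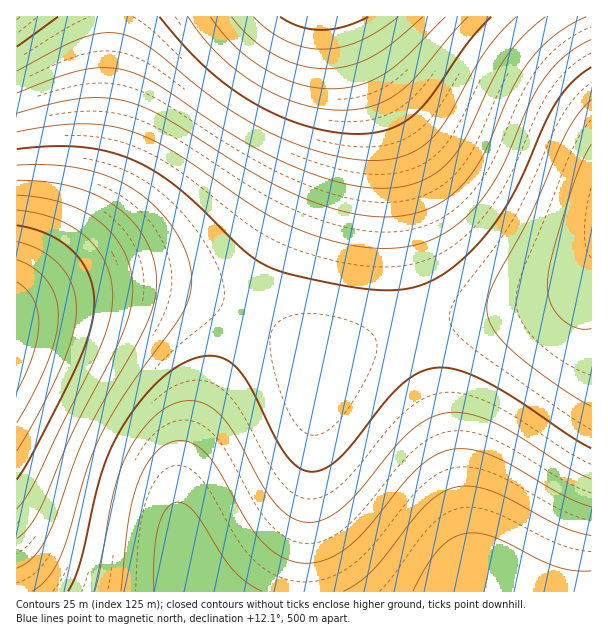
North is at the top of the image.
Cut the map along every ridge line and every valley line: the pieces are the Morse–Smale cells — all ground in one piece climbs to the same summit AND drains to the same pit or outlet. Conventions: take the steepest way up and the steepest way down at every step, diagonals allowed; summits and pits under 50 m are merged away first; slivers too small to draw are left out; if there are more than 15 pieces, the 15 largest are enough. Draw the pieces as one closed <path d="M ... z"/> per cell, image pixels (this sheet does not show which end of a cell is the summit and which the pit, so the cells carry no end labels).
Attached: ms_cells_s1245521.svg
<path d="M152 288l-30 0-38 4-31 8-37 14 1 278 464-1-9-19-22-123-34-121-50 15-21 9-16 9-11 11-5-12-13-14-40-27-26-12-30-11z"/><path d="M344 16l-327 0-1 296 37-12 52-11 47-1 34 4 48 15 44 23 30 24 10 18 11-11 16-9 21-9 47-13 2-7-11-47-14-129-14-45-22-55z"/><path d="M591 16l-247 1 10 30 22 55 14 45 14 129 12 52 124-24 27-10 21-21 4-9z"/><path d="M591 265l-7 13-12 12-14 8-37 10-74 12-31 9 34 120 22 123 10 20 110-1z"/>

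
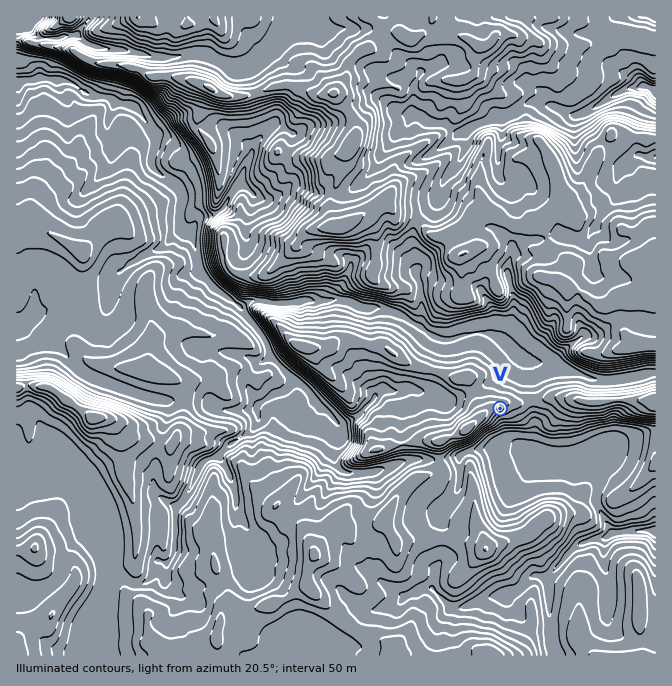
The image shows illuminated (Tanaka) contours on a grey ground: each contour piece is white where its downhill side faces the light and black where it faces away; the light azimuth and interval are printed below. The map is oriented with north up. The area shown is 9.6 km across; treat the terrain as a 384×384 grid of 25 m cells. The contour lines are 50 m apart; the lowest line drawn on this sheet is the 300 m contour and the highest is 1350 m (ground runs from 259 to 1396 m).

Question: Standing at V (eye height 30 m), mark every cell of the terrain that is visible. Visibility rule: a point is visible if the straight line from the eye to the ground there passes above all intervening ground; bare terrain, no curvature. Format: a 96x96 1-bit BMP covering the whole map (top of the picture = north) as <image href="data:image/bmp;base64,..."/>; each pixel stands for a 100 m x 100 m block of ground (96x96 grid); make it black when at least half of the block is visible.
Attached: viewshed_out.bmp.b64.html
<image width="96" height="96" href="data:image/bmp;base64,Qk2+BAAAAAAAAD4AAAAoAAAAYAAAAGAAAAABAAEAAAAAAIAEAAATCwAAEwsAAAIAAAAAAAAA////AAAAAAAAAAAAAAAA/8P8A/8AAAAAAAAA/8H4AH8AAAAAAAAD/4AAAD4AAAAAAAAf/4AAADwAAAAAAAAf/gAAADwAAAAAAAAH/gAAADwAAAAAAAAB/gAAAHwAAAAAAAMAPgAAAHwAAAAAAAYAHAAAAHwAAAAAAA4AAAAAAHwAAAAAAAwAAAAAAHwAAAAAAAAAEEAAAPwAAAAAAAAAOAAAAPwAAAAAAAAAcAAAAP4AAAAAAAAAcAAAAH4AAAAAAAAAcAAAAH4AAAAAAAAAcA8AAD4AAAAAAAAA///gADwAAAAAAAAA/+f4AAAAAAAAAAAA///8AAAAAAAAAAAA////AEAAAAAAAAAAf///3MAAAAAAAAAAP////MAAAAAAAAAAD////eAAAAAAAAAAB+///fAAAAAAAAAAA+////wAAAAAAAAAAe////wAAAAAAAAAAP////4AAAAAAAAAAD////8AAAAAAAAAAB////8AAAAAAAAAAAf///8AAAAAAAAAAAH///8AAAAAAAAAAAD/gAMAAAAAAAAAAAgPgAAAAAAAAAAAAAgP4AAAAAAAAAAAAAf78AYAAAAAAAAAAAPz/A8AAAAAAAAAAAH//gcAAAAAAAAAAAAf+AcAAAAAAAAAAAAH8AAAAAAAAAAAAAADwAAAAAAAAAAAAAADgAAAAAAAAAAAAAAD/+AAAAAAAAAAAAAD//8AAAAAAAAAAAAH//8AAAAAAAAAAAAf/P8AAAAAAAAAAAA/8EAAAAAAAAAAAAB/+CAAAAAAAAAAAAD/5iAAAAAAAAAAAAH/58AAAAAAAAAAAP//5+AAAAAAAAAAAf//5/AAAAAAAAAAAf//5wAAAAAAAAAAAf///AYAAAAAAAAB8AP/4AAAAAAAAAAH8AY/wAAAAAAAAAAHgA4/AAAAAAAAAAAH4D44AAAAAAAAAAADwH4wAAAAAAAAAAMDwH4AAAAAAAAAAD4DwB4gAAAAAAAAAD4DwAJgAAAAAAAAAD//wABwAAAAAAAAAB//wABwAAAAAAAAAAB/4ABwAAAAAAAAAAAf4AAAAAAAAAAAAAAP4AAAAAAAAAAAAAADwAAAAAAAAAAAAAABwAAAAAAAAAAAAAAAwAAAAAAAAAAAAAAAQAAAAAAAAAAAAAAAAAAAAAAAAAAAAAAAAAAAAAAAAAAAAAAAAAAAAAAAAAAAAAAAAAAAAAAAAAAAAAAAAAAAAAAAAAAAAAAAAAAAAAAAAAAAAAAAAAAAAAAAAAAAAAAAAAAAAAAAAAAAAAAAAAAAAAAAAAAAAAAAAAAAAAAAAAAAAAAAAAAAAAAAAAAAAAAAAAAAAAAAAAAAAAAAAAAAAAAAAAAAAAAAAAAAAAAAAAAAAAAAAAAAAAAAAAAAAAAAAAAAAAAAAAAAAAAAAAAAAAAAAAAAAAAAAAAAAAAAAAAAAAAAAAAAAAAAAAAAAAAAAAAAAAAAAAAAAAAAAAAAAAAAAAAAAAAAAAAAAAAAAAAAAAAAAAAAAAAAAAAAAAAAAAAAAAAAAAAAAAAAAAAAAAA="/>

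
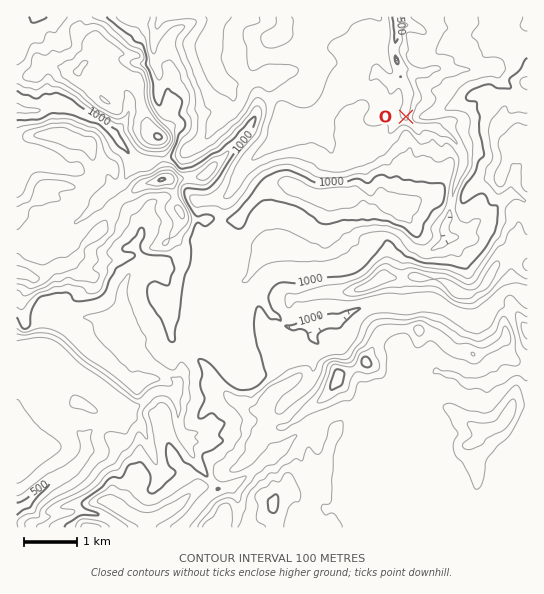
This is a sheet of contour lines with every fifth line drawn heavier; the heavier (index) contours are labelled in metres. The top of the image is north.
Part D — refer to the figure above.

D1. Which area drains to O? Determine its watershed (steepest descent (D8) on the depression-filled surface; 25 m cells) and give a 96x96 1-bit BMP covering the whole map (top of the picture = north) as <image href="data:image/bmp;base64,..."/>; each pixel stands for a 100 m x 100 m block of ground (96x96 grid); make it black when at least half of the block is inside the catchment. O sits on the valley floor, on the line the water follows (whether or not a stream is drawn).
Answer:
<image width="96" height="96" href="data:image/bmp;base64,Qk2+BAAAAAAAAD4AAAAoAAAAYAAAAGAAAAABAAEAAAAAAIAEAAATCwAAEwsAAAIAAAAAAAAA////AAAAAAAAAAAAAAAAAAAAAAAAAAAAAAAAAAAAAAAAAAAAAAAAAAAAAAAAAAAAAAAAAAAAAAAAAAAAAAAAAAAAAAAAAAAAAAAAAAAAAAAAAAAAAAAAAAAAAAAAAAAAAAAAAAAAAAAAAAAAAAAAAAAAAAAAAAAAAAAAAAAAAAAAAAAAAAAAAAAAAAAAAAAAAAAAAAAAAAAAAAAAAAAAAAAAAAAAAAAAAAAAAAAAAAAAAAAAAAAAAAAAAAAAAAAAAAAAAAAAAAAAAAAAAAAAAAAAAAAAAAAAAAAAAAAAAAAAAAAAAAAAAAAAAAAAAAAAAAHgAAAAAAAAAAAAAAH4AAAAAAAAAAAAAAH8AAAAAAAAAAAAAA/+AAAAAAAAAAAAAD//gAAAAAAAAAAAAP//wAAAAAAAAAAAAf//4AAAAAAAAAAAA///4AAAAAAAAAAAB///8AAAAAAAAAAAB///8AAAAAAAAAAAD////gAAAAAAAAAAH////4AAAAAAAAAAP////8AAAAAAAAAAf////8AAAAAAAAAA/////+AAP4AAAAAD/////+AAf+AAAAAH//////AA//wAAAAH//////AD//8AAAAH//////////8AAAAH//////////4AAAAH//////////4AAAAH//////////wAAAAH//////////gAAAAD//////////gAAAAD//////////gAAAAD//////////gAAAAD//////////gAAAAD//////////AAAAAB//////////AAAAAB/////////+AAAAAB/////////8AAAAAB/////////+EAAAAB//////////sAAAAB//////////8AAAAB//////////8AAAAD//////////8AAAAD//////////8AAAAD//////////8AAAAB//////////8AAAAAAD////////8AAAAAAB////////8AAAAAAA////////8AAAAAAA////n///8AAAAAAAf+AYH///8AAAAAAAP4AAH///8AAAAAAADgAAH///8AAAAAAAAAAAH///8AAAAAAAAAAAD///8AAAAAAAAAAAB///8AAAAAAAAAAAB///8AAAAAAAAAAAA///8AAAAAAAAAAAA///8AAAAAAAAAAAA///8AAAAAAAAAAAB///8AAAAAAAAAAAB///MAAAAAAAAAAAB//+AAAAAAAAAAAAB//+AAAAAAAAAAAAB//+AAAAAAAAAAAAAD/+AAAAAAAAAAAAAA/+AAAAAAAAAAAAAAP8AAAAAAAAAAAAAAD4AAAAAAAAAAAAAAAQAAAAAAAAAAAAAAAAAAAAAAAAAAAAAAAAAAAAAAAAAAAAAAAAAAAAAAAAAAAAAAAAAAAAAAAAAAAAAAAAAAAAAAAAAAAAAAAAAAAAAAAAAAAAAAAAAAAAAAAAAAAAAAAAAAAAAAAAAAAAAAAAAAAAAAAAAAAAAAAAAAAAAAAAAAAAAAAAAAAAAAAAAAAAAAAAAAAAAAAAAAAAAAAAAAAAAAAAAAAAAAAAA="/>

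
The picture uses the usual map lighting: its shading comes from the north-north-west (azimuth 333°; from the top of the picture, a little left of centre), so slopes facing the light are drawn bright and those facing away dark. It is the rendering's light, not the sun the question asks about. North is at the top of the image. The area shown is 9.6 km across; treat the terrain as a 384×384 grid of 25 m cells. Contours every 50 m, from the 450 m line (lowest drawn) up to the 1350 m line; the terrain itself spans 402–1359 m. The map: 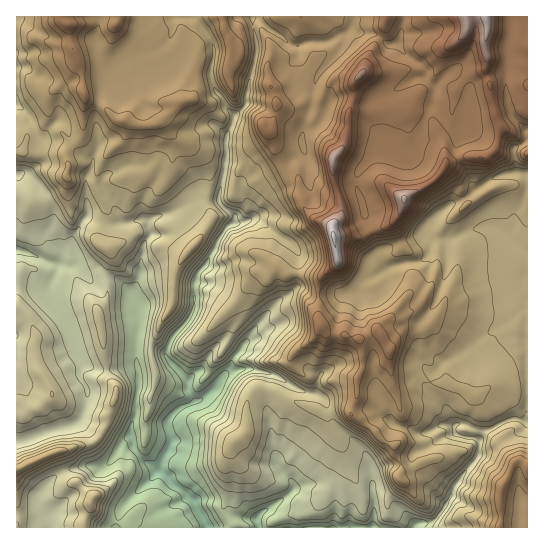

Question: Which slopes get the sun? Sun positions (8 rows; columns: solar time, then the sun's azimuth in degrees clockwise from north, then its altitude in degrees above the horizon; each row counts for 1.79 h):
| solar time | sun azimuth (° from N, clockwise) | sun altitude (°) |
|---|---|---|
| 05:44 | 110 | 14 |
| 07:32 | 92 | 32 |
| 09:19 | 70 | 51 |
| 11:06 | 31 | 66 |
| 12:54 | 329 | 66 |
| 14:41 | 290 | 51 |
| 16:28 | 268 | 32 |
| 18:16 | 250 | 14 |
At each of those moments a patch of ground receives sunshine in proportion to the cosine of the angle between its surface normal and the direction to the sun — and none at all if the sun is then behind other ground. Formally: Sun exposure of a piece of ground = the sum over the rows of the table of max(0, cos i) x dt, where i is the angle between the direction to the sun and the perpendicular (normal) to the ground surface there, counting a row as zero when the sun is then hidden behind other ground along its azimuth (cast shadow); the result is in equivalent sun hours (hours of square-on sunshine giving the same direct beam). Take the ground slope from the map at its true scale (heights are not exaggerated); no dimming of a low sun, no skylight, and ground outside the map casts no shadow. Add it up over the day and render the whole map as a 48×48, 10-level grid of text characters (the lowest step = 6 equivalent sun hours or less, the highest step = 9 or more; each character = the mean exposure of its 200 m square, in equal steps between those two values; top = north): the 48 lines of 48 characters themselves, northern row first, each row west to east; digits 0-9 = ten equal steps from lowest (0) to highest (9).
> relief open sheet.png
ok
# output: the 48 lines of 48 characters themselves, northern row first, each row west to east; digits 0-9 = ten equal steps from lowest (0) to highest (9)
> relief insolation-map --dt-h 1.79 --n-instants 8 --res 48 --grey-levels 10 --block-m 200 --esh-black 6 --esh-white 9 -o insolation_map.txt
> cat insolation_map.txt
887788888878999986688766788999988787888877877678
898666687779999997579738778888898767888888676679
778888878789999997469717877888888778899887466779
788888788999999997469607999887876888878865667779
778788789999999996378308899878778889988888866789
898878888999999995277028899888778789998899867889
799988888999999997127037889987675789999999878789
688876779999999998603057889887677999998999977779
768876679999999866720357888877688999999999987769
988887766899998877643568888877688899999999987865
998898886678778888825659877887788899999999997876
999899888888788999836746867887878899999999998726
999898888888888888835865867767868899998888888626
467788888888999888726885887647568999988887554241
667887688999999888727887797755588989988865320466
985466688998898788638887688875788887777424678999
998566688888887899447777779786787778760035898888
999667679887878999523666747788777776732247867889
888757689887689999831357742767868687302677689999
888864799998789999704688876358778785026888899999
899876799997779988026778752226778300478989999999
679998479985799883048998765544640346888999999999
888899746865788840267899775653644578789999999999
999999986566778612577899977764115788889889999999
999999988656878513887889765661059999999889999999
999999998757778524888885225576789998899899999999
888998888767768503888861576788889988998899999999
988898788766767205898824854788888778988999999999
998888788766661046888527755598887788889988899999
898888778776640368877068876588988888888888999999
898889878776721687581388777666678788677888999999
898889878776742564651787787565668776578889999999
999889978775664134505432478866778876788999999999
989888988785477567267543006868888887889999999998
998888778763478674476788741356788888889999999998
999988787742667655866898987776688988889889999998
999888788631754578867988889876688998889888899988
987778888533535888778988888886268987788774687678
777899887335756877788987888888403888777787756788
677655784466766786789877888888840289788876557998
754565433786667886688877888888884037689888437866
565111257996578886688878888888876426899885057778
511577787887876886578888888888886547888750567788
457988756777887786467788888889997434887713687877
679987766577888766577777778999888760387505787878
789888863678998867788765789998888586037337666889
899988745789999975588757899887778478601158876789
889988846999999986569867644334454535764677777889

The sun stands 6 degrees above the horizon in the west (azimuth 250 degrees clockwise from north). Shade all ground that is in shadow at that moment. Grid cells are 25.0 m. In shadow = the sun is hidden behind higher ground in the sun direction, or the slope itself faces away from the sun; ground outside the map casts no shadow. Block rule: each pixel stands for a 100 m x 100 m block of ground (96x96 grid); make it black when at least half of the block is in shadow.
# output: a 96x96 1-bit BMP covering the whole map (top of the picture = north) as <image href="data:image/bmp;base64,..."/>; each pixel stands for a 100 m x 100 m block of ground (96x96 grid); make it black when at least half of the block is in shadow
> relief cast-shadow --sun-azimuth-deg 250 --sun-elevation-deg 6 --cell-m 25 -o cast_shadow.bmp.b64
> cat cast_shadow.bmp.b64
<image width="96" height="96" href="data:image/bmp;base64,Qk2+BAAAAAAAAD4AAAAoAAAAYAAAAGAAAAABAAEAAAAAAIAEAAATCwAAEwsAAAIAAAAAAAAA////AAAAAADwB8AA8HwAAABgABz8B/AB+P4AACDwAB7+A/wD8P4AMHPDAB/+Af8f8D8AAHOHgB/8A///4CAAAHMPwB/8Af//4AAAAHAf4B/8Af//wAAAAHAf4B/+B///wAAwAHA/8B/+D///4AJ4APB/+B//H///4AfwAPD/+A5/v///4A/gAOD//AYf////4B/gAeD//gSH////4D/gAeD//gCAP///4A/gAcH4vwMA////4A/gAcH8/wMB////wB/gA4D//wMB////wB/gAwT//wMA////gA/gBA///wcAB///AB/gAB///wcAAH//AB/gAH///AcAAD//AB/AAP9//AECOD//wB+AAf7/4AEAfD//8A8AAfz/wAMA/B///A4AwPz/wAMB/h///gAPgPj/wAMB/x///wA+APn/gAMD/x///wH4APn/gAcD/z///wfxgPn/gA8H/3///4/DwPH/wA8H/3///4cHwHP/8AMP/3//+4AOAHP/+AMP/n+/84AIAHP//AMP/n9+McAAAHP//AMP/H/8GfAAAGP//gMP/H+8CPgAAGP//wMH+P+eAPwAAGf//4AP+P+eAHwAMs///8AP+P+fgDwAO8///+Af8P/PwD4Af8////Af8P/PwB4Af+P///g/8P/H4A8Af/H///5/4f/H8AcAf/z/////4f/H8AeAf/5n////w//D+AOAf/4n////x3+D/ACAf/83//5/xn+D/ACAf/8f//5gDH8D/gCAP/4f//xgAHcD/gAAB/wf38BnAA8D/gA4B/w/38B/AB8B/gB8B/w/34B8AB8A/AD8D/4JzwBwAD+AfgP8D/+9jAAAAAeAfgf8D///gAAAAAeAPwf4D///wAAAAAPAH47gD///4AAAAAHAH8mAH///4AAAEAPAD/AAH////AAAGAPAB/gAH////wAAPAMAB/gAD/7//8AAPAMAB+ABh/5///AAHgIAD4ADB/5///wAPAAADiADB/x///8APAAADmAHD/h///8AHAAGDkAHD/H///8AHAAHBgAGD/P///8APwADhwAGD+f5//8AP4ADxwAGH//4//8AP8ADhwAGH//4//8AP4ABBwAGH/8AfH8AfwAAD4AAD/8AeP4AfwAAD4A4D/+A//4ANwAAf4A8B//A/z8ABwAA/4B8A//g/z8QBwAB/4B+A//w8B8QBwAH/4D+A//4gA8gBwAD/8D/A//5AB9gBwcD/cP/A/+AAD9BByeD+8B/w/8AAD8DBnOBv+A/gf4MAD4AB3gAPzB/Af8MAD4AB+AAf3B/If8OAHwAB/AAfnh/gP8OAHwAB/gAPnj/gP4OAHwAB/4APPj/gP4OAHwAB/8APP3/gH4IAH4AD/8APP3/gH+IAP4AD/wAPH3/AH/4AHwAD/wAPD38AH/wAHwAH/wAPD78AD/4AP4AH/wAHD78AD/4GP8AH/4AHP7+gB/wEP8AP/4AGP/wAB/gBP8AP54AOP/gAAOABv8AP58Acf/AAAOABv8AP5+I4f8AAgeABv8Af5/owf4AAAPABP8="/>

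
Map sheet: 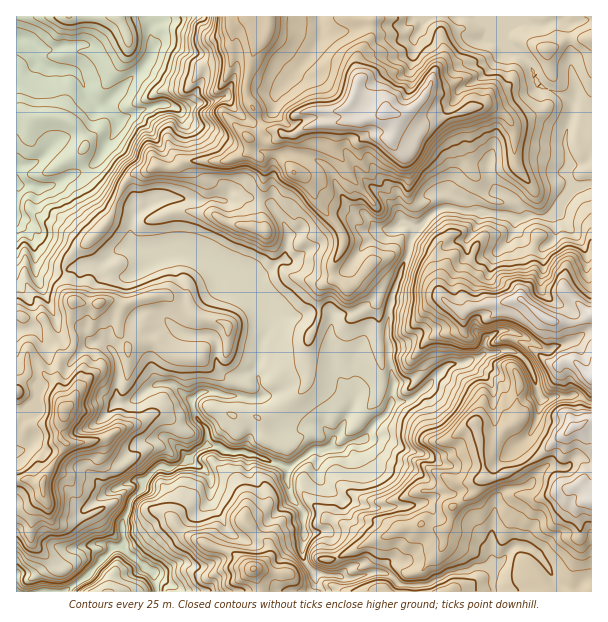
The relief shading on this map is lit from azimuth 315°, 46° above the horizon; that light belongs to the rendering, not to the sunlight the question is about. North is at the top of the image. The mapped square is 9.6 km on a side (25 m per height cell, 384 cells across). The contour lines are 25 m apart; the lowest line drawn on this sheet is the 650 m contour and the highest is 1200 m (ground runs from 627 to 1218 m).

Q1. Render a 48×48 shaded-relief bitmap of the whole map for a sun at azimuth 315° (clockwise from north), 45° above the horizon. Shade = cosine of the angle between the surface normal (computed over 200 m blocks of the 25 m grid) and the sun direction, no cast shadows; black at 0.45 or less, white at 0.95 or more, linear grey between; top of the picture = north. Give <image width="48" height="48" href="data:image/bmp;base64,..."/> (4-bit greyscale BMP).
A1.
<image width="48" height="48" href="data:image/bmp;base64,Qk32BAAAAAAAAHYAAAAoAAAAMAAAADAAAAABAAQAAAAAAIAEAAATCwAAEwsAABAAAAAAAAAAAAAAABEREQAiIiIAMzMzAERERABVVVUAZmZmAHd3dwCIiIgAmZmZAKqqqgC7u7sAzMzMAN3d3QDu7u4A////AGIADPuZiLiIinVVRHrM3bdDa6l3mIiHeIUyAt6XeKqpm6dXdEV4qqqFNYiImYiIdmVnYUy3dniYi8yHeJhTRmeZYzRnioiIZmREVTWpdmZ3ebu3WczKdmZ4hkRWeIiHZWQiIRFph3iqiamoRry8yod3iFVXdnd3dmYiMxA6mIisupeJZpqrzMqpiFVWd3h3ZXYiRmIKyZh6zLhnd5qbzLu7qWRWd3eHZZhCNXgm7Kl3rMqFeaqqzMupqpU0eIiIiIhSRURTvsqIq7qWiZmqrN3KmZhSRoqpiKlhRVMAO9ypm6qni5mZmr3cuqqWVFm7qsuSJVRBAXq8u6qXaqqpmavNuqqYmWWJqqu2EjM2QSNaqImHRHmqqqu6qYmHealmeHmoZnQTVVQlh1VmdUV4iqu7qYiHZpynVoioNaxzNFVVZ2Z3d2ZnV6vN3cl4hmvKdom5MDq5dlVniIiHd3dndYzMzu2YmFrcumi8cRSJqXV5qZiYdmd3h2m8zO65qWnMulesowNleYVImIiIh2Z3iGiIvN3KqFeImHebySJVRnUzVmd4iHZ3eHh1e83buGh0V4iZq3RWRVVTVWeIiHZ3iHhjN6zdyYineZiZiZd3Vnd2ZUaIiHZ3iIqkEjOLyom7mZmJh3h4Z4iYdkaImXZ3eIm5QhAWiXeJqpmJhmd4d4d3h0V4mYZ3Z4qYhlIBVXdVaImJhmZ3d3d4iGZ4iZd3ZnvId3UxJFd3d5mql3Z3ZneImYeIiHZlVmrbd4dnZomZmqq8uamamHd3iYiIh2VUJFncqZqrunipiJq8uqqry6h3eIiIiIdnQ0fdypmc3ZnKdnm7mYiIq7qHeIiJmap4hSTOyZmb3LrbdorLhniHiJmYh3dnmauGmFOeyoh5vLvdhZrNp0V3d4iHd2VEeJulaZZ92oh2mqnNuLq8y3NXdmd2ZVVDWIiXV4mM64iWaamby7q7zLZHhmZmZ4h1WId2VUd43biqiKqKq6q8zdpmiYiJmaqHd3ZlVDNVeqmJh3eJq6q8zN2FeJiJmZmHd2ZVVURFV3d3Z2RHqpmavN61RFZmZohmZXZlVVUyVndnd2VGiZl3ms7qYzREM0ZWZnZmZUMQJXd3dmVXiImYd53/yHd3YyNFmHd3ZlQgA1Zol2VXiHeJl2rv7Ku7u3VkZ3dnVmZQAlVXqFVniHd4mGfO/rvN3Kh2ZEVVZndkADRFh0VXiHdniIed7sq8uqmal2VVVndmMBIjZ0RWiIiId4iKzdvMuqiLypiHd3dlZVMiV2VWiJmZiIiZmamczbhpzcu5iZiXRplkRnh2eJmZiIeKuYdpqrhnrMzciJirZHqnVWiHeIiZiIdovMuZuKhWiarMp4itpWiqhmd2eHiIiIhli93KuphFeJq8uHed12h5qHd2iIiIeIh0Sc3LqphEZ4q8qIeL2niHiYhleIiHd4iFR7zLqYhTVnmruHd5uneYiJqGeHd1RWeGV6zdyoh0VniZqXZ5qXd4iJqpmmZlM1ZmZ5ve64iFVniIiGZ4qYeIiJmZmg=="/>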